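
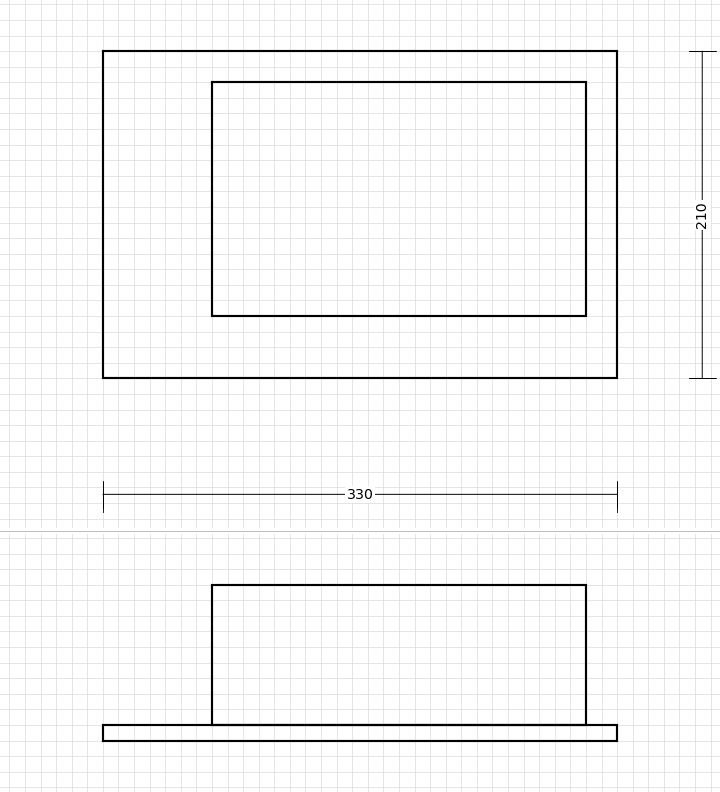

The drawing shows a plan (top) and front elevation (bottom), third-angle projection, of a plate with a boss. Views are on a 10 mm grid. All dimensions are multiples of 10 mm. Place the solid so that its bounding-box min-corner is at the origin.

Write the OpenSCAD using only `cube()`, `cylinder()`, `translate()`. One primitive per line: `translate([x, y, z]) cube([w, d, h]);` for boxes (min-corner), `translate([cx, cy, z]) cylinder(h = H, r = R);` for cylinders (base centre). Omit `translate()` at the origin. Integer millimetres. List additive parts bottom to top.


cube([330, 210, 10]);
translate([70, 40, 10]) cube([240, 150, 90]);


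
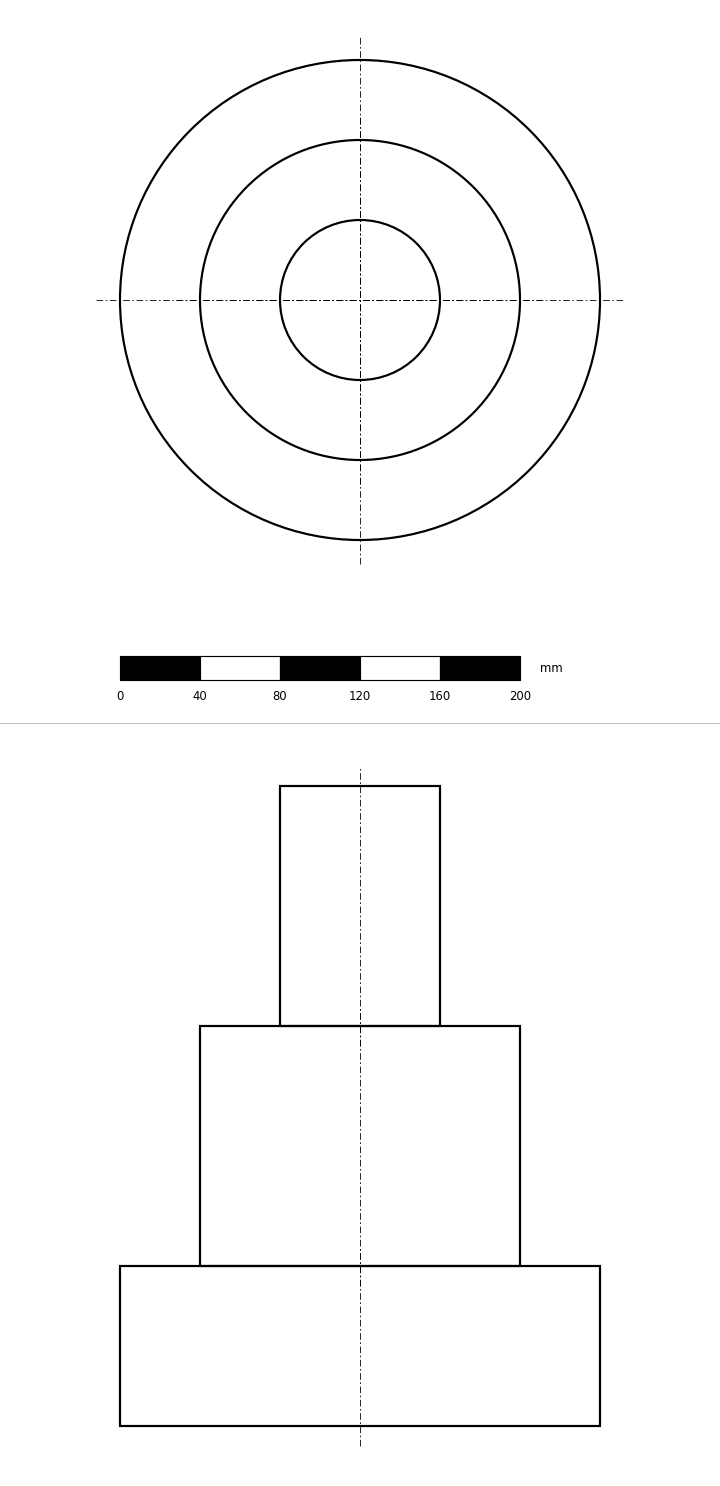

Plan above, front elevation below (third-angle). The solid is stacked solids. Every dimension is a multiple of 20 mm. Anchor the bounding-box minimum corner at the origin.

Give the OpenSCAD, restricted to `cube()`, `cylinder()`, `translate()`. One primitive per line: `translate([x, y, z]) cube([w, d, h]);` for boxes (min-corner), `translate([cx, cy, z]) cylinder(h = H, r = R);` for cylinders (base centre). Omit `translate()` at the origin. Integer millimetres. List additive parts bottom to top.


translate([120, 120, 0]) cylinder(h = 80, r = 120);
translate([120, 120, 80]) cylinder(h = 120, r = 80);
translate([120, 120, 200]) cylinder(h = 120, r = 40);


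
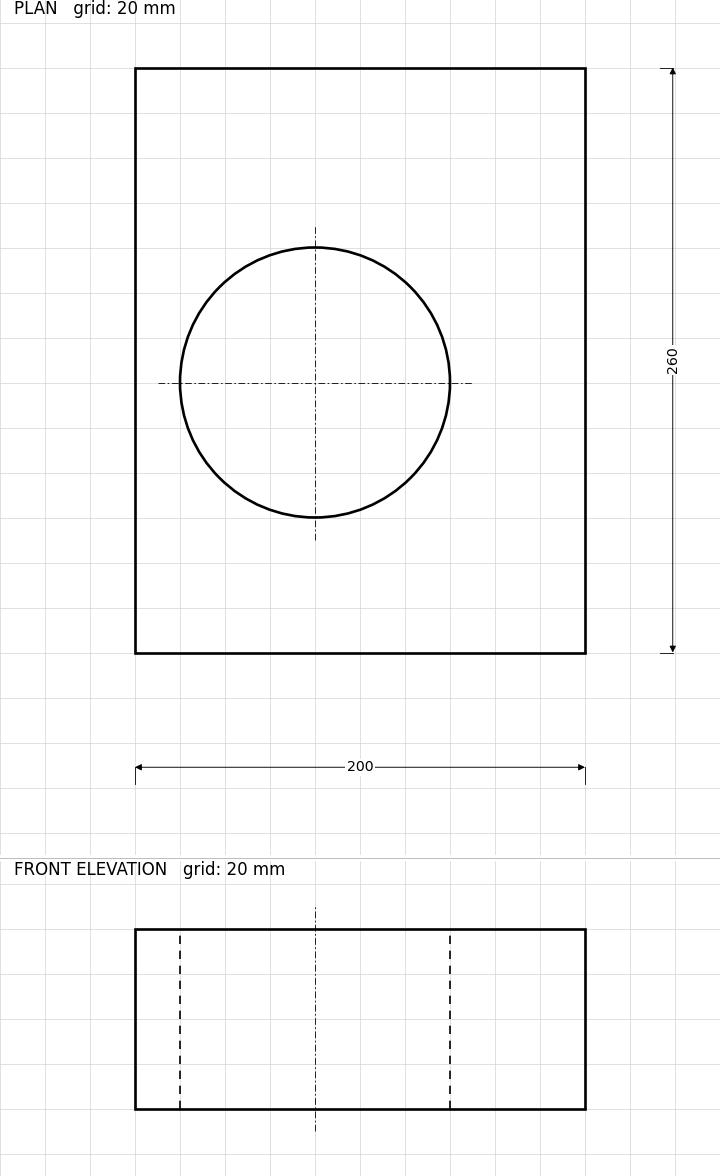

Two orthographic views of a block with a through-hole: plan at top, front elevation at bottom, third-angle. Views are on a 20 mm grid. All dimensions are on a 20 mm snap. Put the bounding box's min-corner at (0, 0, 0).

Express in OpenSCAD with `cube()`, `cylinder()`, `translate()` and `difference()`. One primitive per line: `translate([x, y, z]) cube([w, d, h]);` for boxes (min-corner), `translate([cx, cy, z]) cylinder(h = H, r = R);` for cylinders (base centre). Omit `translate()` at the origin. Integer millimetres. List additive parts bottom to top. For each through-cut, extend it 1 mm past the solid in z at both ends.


difference() {
  cube([200, 260, 80]);
  translate([80, 120, -1]) cylinder(h = 82, r = 60);
}


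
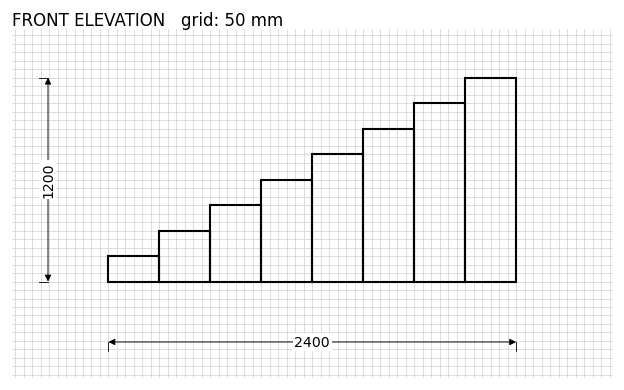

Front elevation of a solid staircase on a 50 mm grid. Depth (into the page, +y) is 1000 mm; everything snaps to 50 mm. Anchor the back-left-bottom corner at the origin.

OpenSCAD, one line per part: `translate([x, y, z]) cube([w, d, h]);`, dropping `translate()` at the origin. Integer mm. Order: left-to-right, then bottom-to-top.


cube([300, 1000, 150]);
translate([300, 0, 0]) cube([300, 1000, 300]);
translate([600, 0, 0]) cube([300, 1000, 450]);
translate([900, 0, 0]) cube([300, 1000, 600]);
translate([1200, 0, 0]) cube([300, 1000, 750]);
translate([1500, 0, 0]) cube([300, 1000, 900]);
translate([1800, 0, 0]) cube([300, 1000, 1050]);
translate([2100, 0, 0]) cube([300, 1000, 1200]);


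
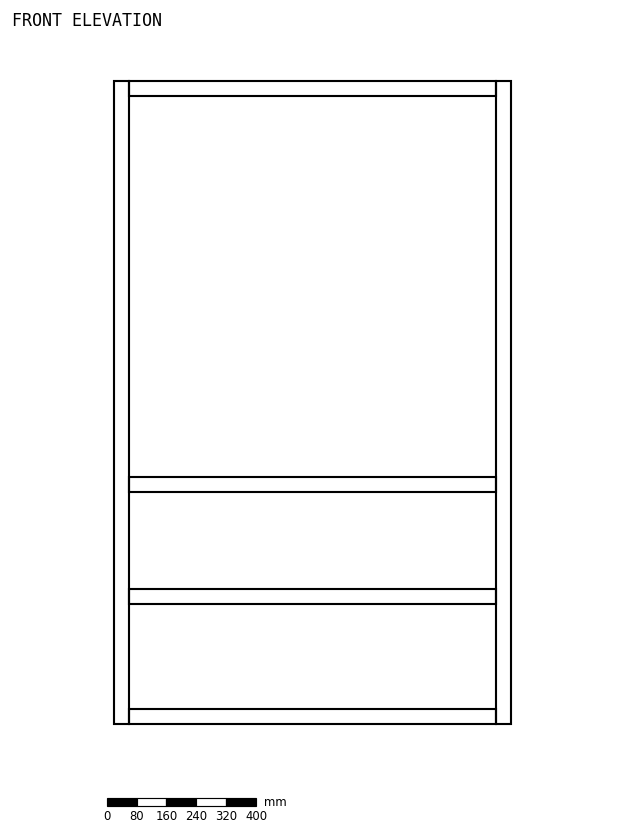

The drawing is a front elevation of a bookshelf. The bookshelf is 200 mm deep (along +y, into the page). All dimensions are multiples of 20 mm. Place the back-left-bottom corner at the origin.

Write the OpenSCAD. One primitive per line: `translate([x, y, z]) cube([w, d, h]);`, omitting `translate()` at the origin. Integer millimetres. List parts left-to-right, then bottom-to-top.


cube([40, 200, 1720]);
translate([40, 0, 0]) cube([980, 200, 40]);
translate([40, 0, 320]) cube([980, 200, 40]);
translate([40, 0, 620]) cube([980, 200, 40]);
translate([40, 0, 1680]) cube([980, 200, 40]);
translate([1020, 0, 0]) cube([40, 200, 1720]);


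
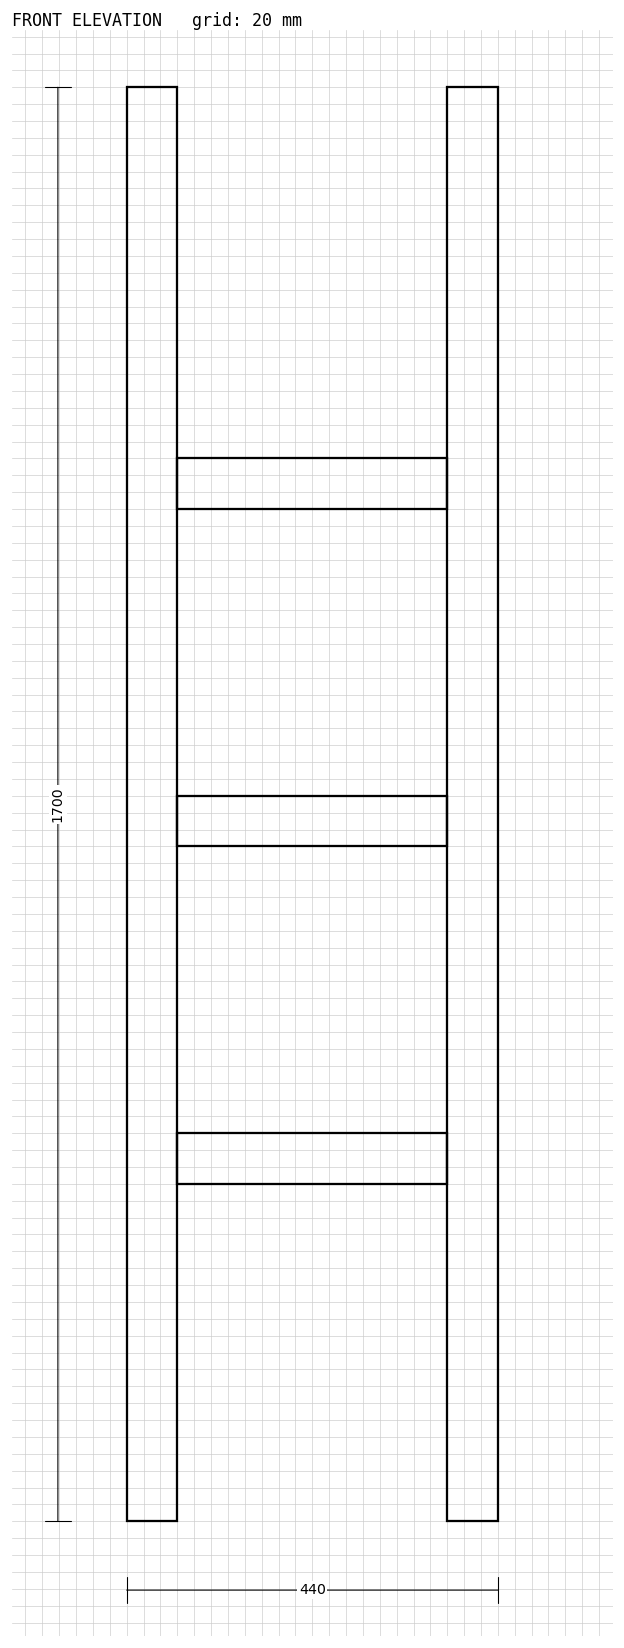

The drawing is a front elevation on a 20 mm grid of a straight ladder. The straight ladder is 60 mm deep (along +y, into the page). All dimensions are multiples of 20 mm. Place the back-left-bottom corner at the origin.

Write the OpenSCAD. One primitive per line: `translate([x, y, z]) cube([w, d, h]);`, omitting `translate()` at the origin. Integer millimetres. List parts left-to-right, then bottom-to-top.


cube([60, 60, 1700]);
translate([60, 0, 400]) cube([320, 60, 60]);
translate([60, 0, 800]) cube([320, 60, 60]);
translate([60, 0, 1200]) cube([320, 60, 60]);
translate([380, 0, 0]) cube([60, 60, 1700]);


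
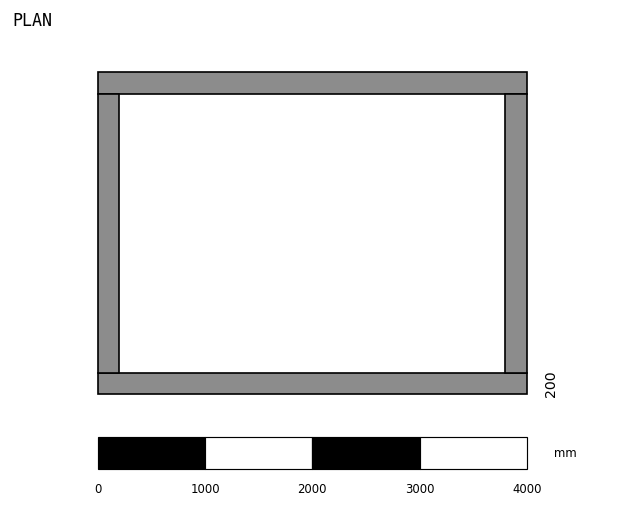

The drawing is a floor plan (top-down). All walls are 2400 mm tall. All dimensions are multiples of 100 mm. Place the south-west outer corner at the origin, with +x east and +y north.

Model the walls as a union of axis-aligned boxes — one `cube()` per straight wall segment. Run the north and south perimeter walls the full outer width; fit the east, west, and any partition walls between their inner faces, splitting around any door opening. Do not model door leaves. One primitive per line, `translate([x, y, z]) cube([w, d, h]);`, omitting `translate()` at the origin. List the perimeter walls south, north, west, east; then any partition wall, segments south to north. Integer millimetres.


cube([4000, 200, 2400]);
translate([0, 2800, 0]) cube([4000, 200, 2400]);
translate([0, 200, 0]) cube([200, 2600, 2400]);
translate([3800, 200, 0]) cube([200, 2600, 2400]);


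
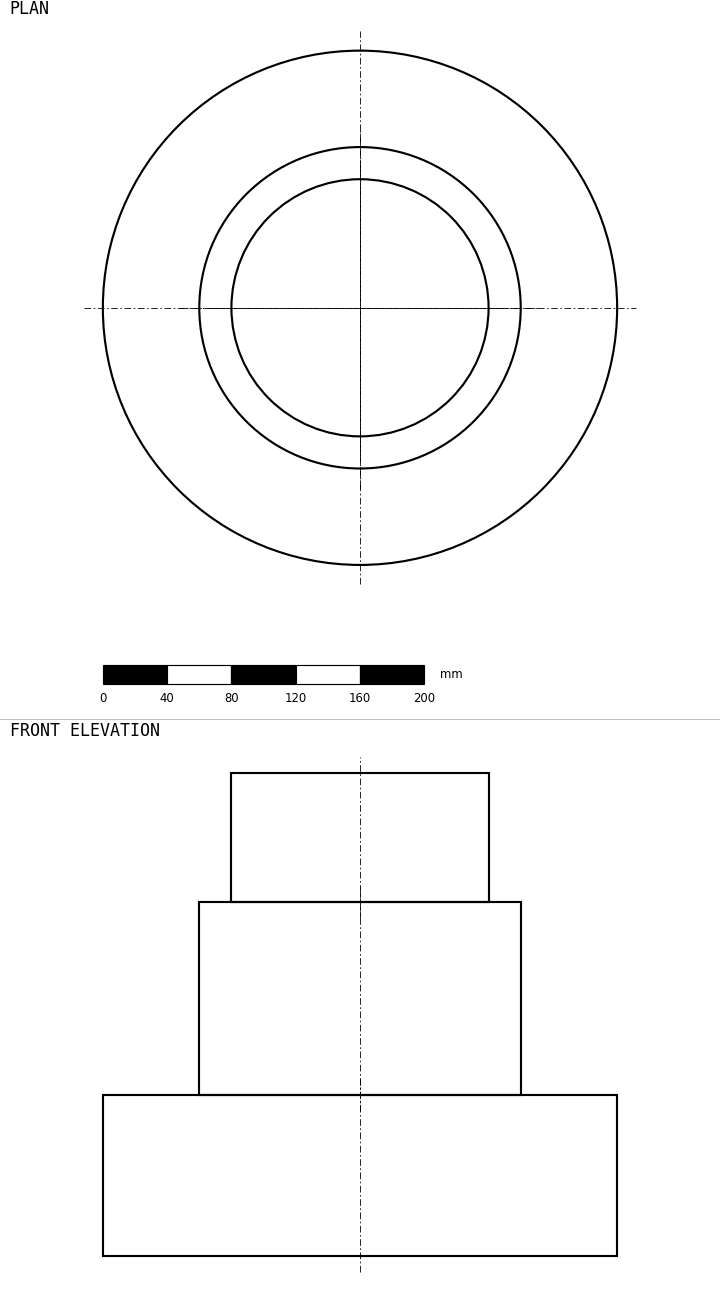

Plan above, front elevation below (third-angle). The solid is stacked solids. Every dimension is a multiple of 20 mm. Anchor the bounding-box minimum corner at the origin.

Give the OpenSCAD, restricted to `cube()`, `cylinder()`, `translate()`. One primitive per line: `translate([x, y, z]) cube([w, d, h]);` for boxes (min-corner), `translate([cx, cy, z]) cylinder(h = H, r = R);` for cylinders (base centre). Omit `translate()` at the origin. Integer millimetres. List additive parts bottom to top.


translate([160, 160, 0]) cylinder(h = 100, r = 160);
translate([160, 160, 100]) cylinder(h = 120, r = 100);
translate([160, 160, 220]) cylinder(h = 80, r = 80);


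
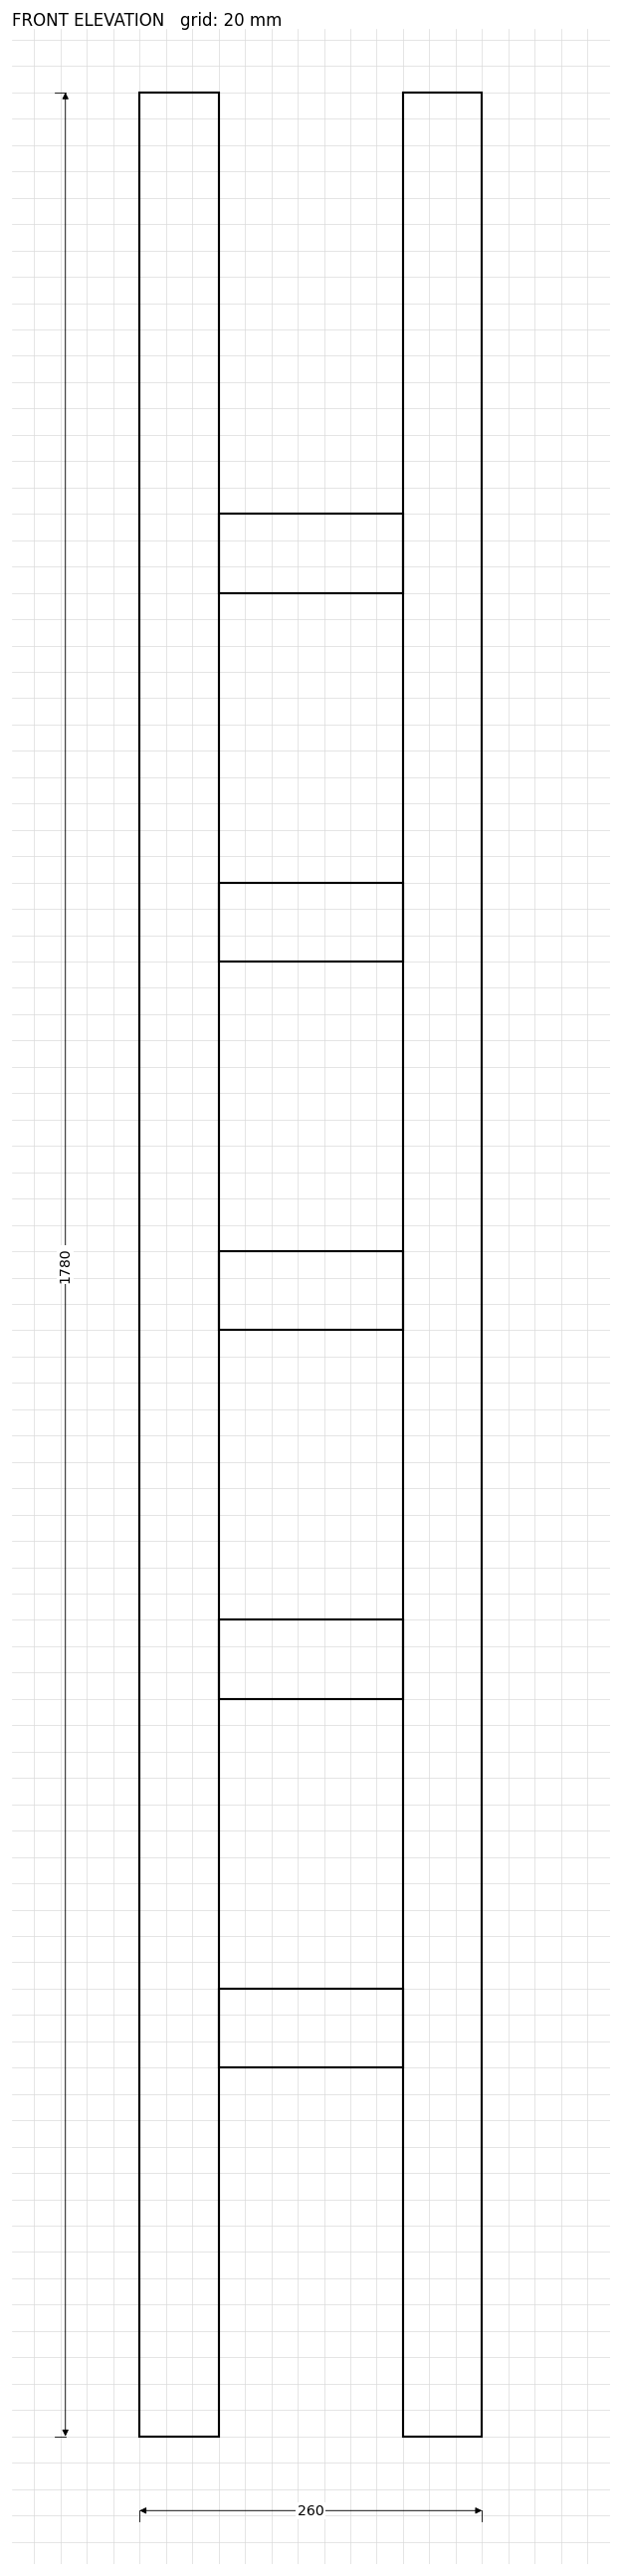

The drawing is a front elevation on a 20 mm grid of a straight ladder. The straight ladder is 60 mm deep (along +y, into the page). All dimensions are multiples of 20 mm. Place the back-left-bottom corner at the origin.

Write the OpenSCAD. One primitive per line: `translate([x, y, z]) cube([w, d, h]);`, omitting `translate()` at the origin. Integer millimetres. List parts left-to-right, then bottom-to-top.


cube([60, 60, 1780]);
translate([60, 0, 280]) cube([140, 60, 60]);
translate([60, 0, 560]) cube([140, 60, 60]);
translate([60, 0, 840]) cube([140, 60, 60]);
translate([60, 0, 1120]) cube([140, 60, 60]);
translate([60, 0, 1400]) cube([140, 60, 60]);
translate([200, 0, 0]) cube([60, 60, 1780]);


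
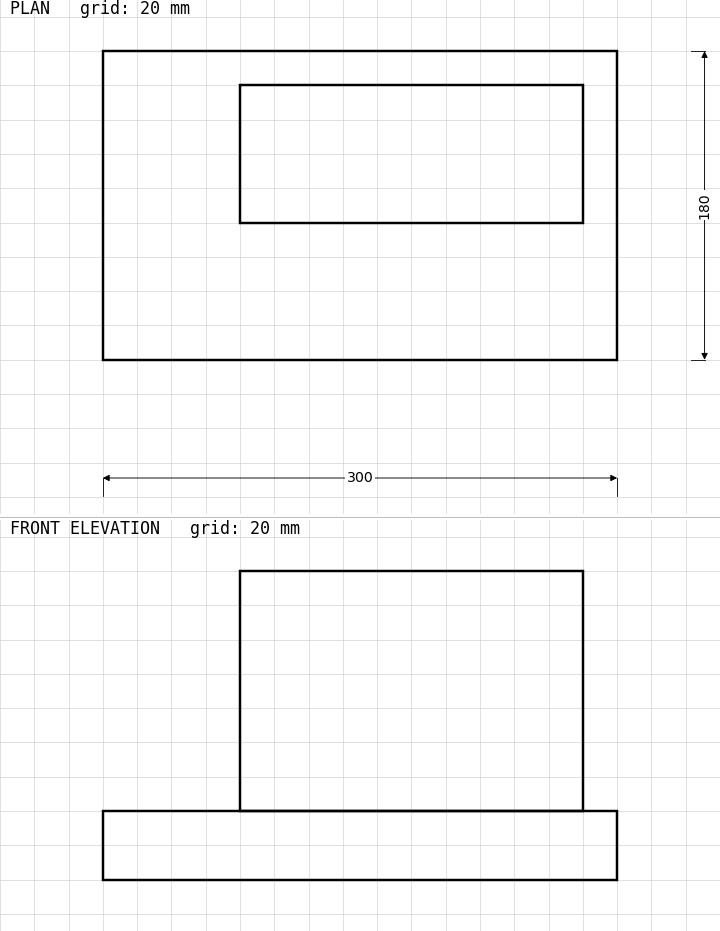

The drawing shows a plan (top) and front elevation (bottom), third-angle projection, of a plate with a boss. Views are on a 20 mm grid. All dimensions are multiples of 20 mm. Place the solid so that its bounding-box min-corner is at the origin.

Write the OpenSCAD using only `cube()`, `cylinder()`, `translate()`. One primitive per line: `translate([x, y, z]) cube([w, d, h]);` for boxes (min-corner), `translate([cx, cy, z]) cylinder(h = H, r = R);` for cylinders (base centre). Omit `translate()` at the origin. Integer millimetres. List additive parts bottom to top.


cube([300, 180, 40]);
translate([80, 80, 40]) cube([200, 80, 140]);


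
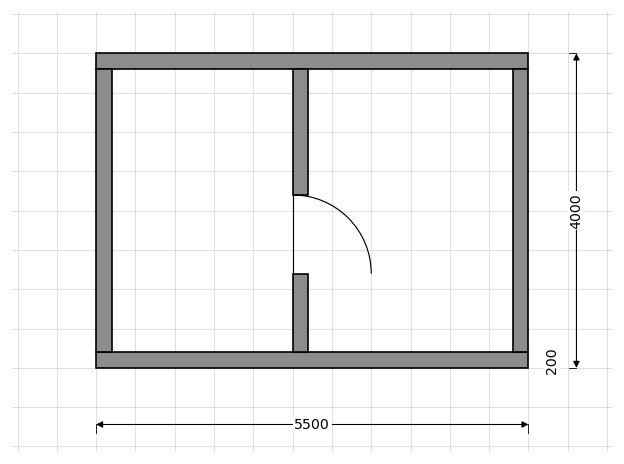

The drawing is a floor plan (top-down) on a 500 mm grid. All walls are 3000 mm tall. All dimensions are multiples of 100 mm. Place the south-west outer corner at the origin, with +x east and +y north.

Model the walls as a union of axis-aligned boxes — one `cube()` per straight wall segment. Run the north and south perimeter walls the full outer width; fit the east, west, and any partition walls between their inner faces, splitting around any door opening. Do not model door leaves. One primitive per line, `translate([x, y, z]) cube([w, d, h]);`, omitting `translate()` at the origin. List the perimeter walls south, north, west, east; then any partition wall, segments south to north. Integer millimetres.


cube([5500, 200, 3000]);
translate([0, 3800, 0]) cube([5500, 200, 3000]);
translate([0, 200, 0]) cube([200, 3600, 3000]);
translate([5300, 200, 0]) cube([200, 3600, 3000]);
translate([2500, 200, 0]) cube([200, 1000, 3000]);
translate([2500, 2200, 0]) cube([200, 1600, 3000]);


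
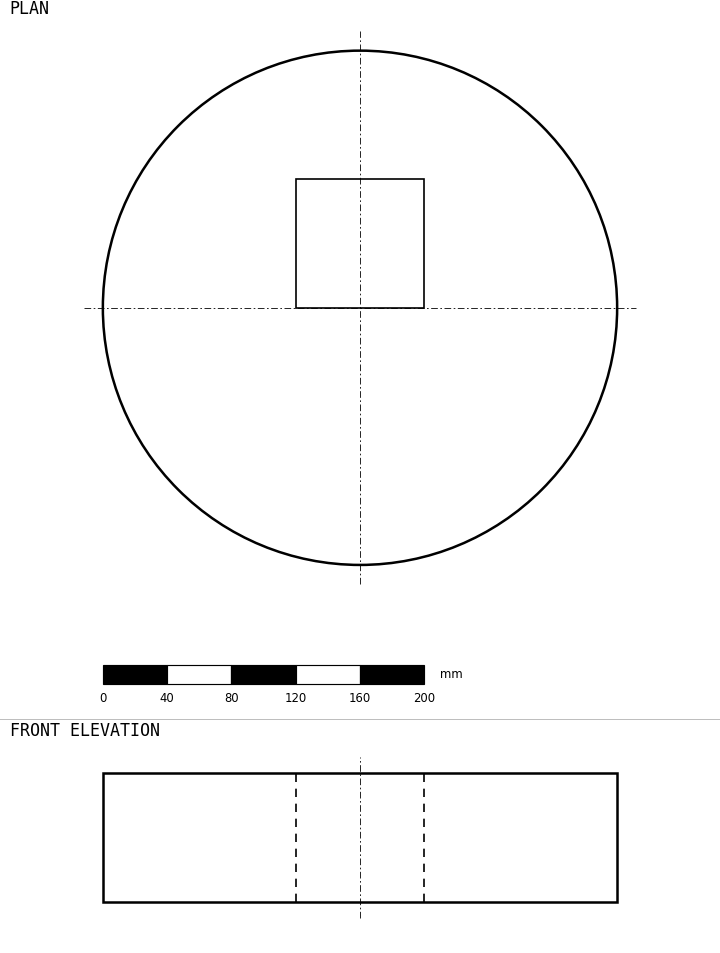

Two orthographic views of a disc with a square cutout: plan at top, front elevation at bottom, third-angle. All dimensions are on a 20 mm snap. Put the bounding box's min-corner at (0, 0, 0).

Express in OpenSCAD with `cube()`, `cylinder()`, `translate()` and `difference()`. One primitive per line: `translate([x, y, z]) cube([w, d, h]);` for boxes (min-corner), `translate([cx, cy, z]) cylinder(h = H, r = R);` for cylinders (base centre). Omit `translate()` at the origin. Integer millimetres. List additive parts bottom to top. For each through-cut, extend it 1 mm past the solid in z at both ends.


difference() {
  translate([160, 160, 0]) cylinder(h = 80, r = 160);
  translate([120, 160, -1]) cube([80, 80, 82]);
}


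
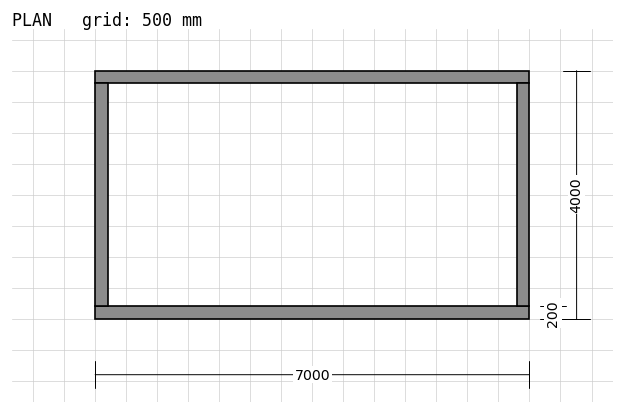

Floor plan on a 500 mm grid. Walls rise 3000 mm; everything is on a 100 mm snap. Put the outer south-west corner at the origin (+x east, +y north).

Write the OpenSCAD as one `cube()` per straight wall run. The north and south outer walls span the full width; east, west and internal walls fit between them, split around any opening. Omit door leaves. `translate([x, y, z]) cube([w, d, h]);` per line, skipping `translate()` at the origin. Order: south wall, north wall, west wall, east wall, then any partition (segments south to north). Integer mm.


cube([7000, 200, 3000]);
translate([0, 3800, 0]) cube([7000, 200, 3000]);
translate([0, 200, 0]) cube([200, 3600, 3000]);
translate([6800, 200, 0]) cube([200, 3600, 3000]);


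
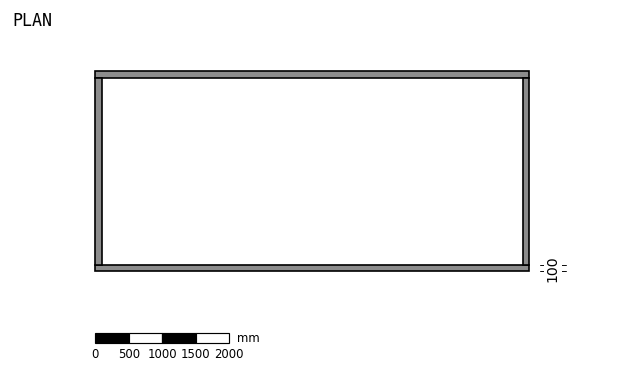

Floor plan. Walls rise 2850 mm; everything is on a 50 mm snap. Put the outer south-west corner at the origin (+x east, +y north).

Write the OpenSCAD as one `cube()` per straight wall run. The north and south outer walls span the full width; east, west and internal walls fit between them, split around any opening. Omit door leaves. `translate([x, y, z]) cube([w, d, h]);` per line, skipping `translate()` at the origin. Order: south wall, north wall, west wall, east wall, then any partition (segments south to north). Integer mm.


cube([6500, 100, 2850]);
translate([0, 2900, 0]) cube([6500, 100, 2850]);
translate([0, 100, 0]) cube([100, 2800, 2850]);
translate([6400, 100, 0]) cube([100, 2800, 2850]);


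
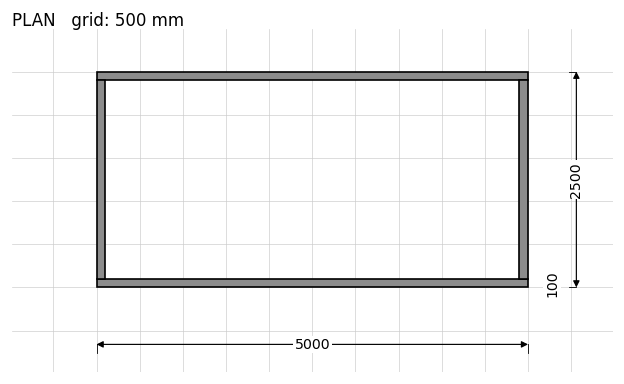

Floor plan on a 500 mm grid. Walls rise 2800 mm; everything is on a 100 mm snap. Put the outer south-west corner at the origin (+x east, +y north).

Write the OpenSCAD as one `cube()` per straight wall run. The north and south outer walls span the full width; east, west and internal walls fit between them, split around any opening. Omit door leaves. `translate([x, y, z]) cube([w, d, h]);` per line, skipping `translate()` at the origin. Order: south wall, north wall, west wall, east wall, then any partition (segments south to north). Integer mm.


cube([5000, 100, 2800]);
translate([0, 2400, 0]) cube([5000, 100, 2800]);
translate([0, 100, 0]) cube([100, 2300, 2800]);
translate([4900, 100, 0]) cube([100, 2300, 2800]);


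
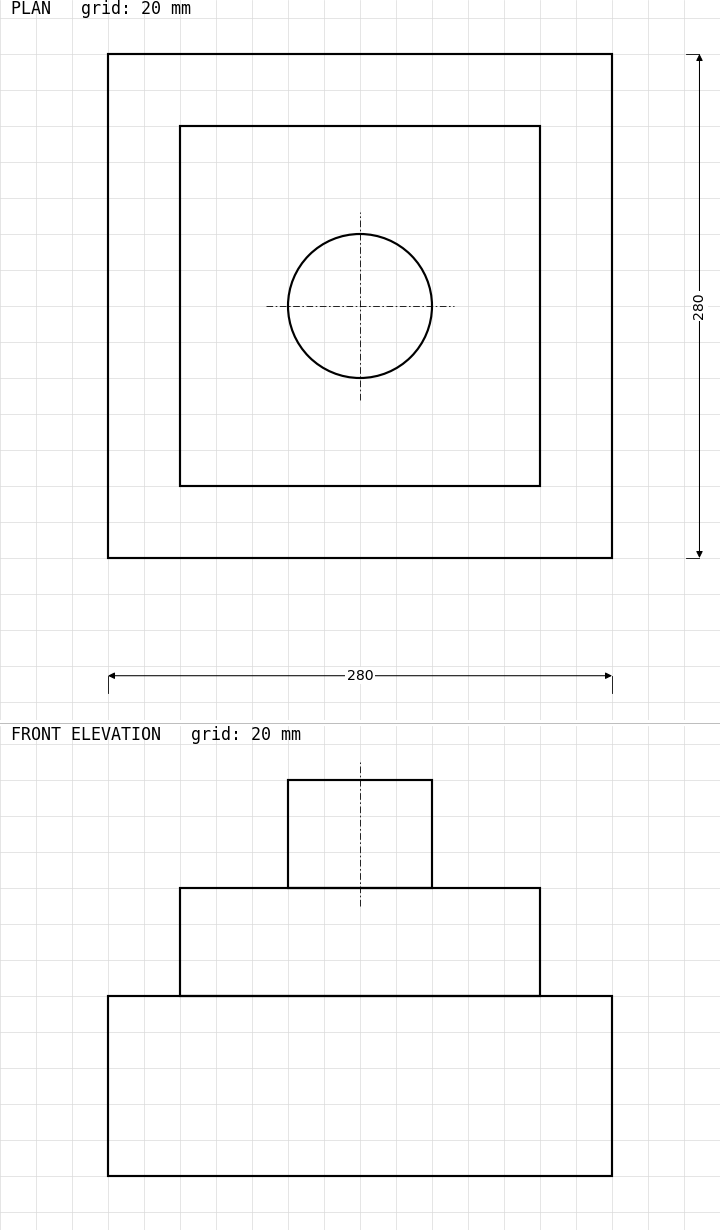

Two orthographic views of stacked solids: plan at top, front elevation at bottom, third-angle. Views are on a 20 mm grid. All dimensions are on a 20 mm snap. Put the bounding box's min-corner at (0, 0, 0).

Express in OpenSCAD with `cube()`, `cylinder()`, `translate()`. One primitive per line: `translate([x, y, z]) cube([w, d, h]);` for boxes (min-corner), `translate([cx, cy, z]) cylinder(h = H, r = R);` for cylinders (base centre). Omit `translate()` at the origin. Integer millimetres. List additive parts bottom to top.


cube([280, 280, 100]);
translate([40, 40, 100]) cube([200, 200, 60]);
translate([140, 140, 160]) cylinder(h = 60, r = 40);


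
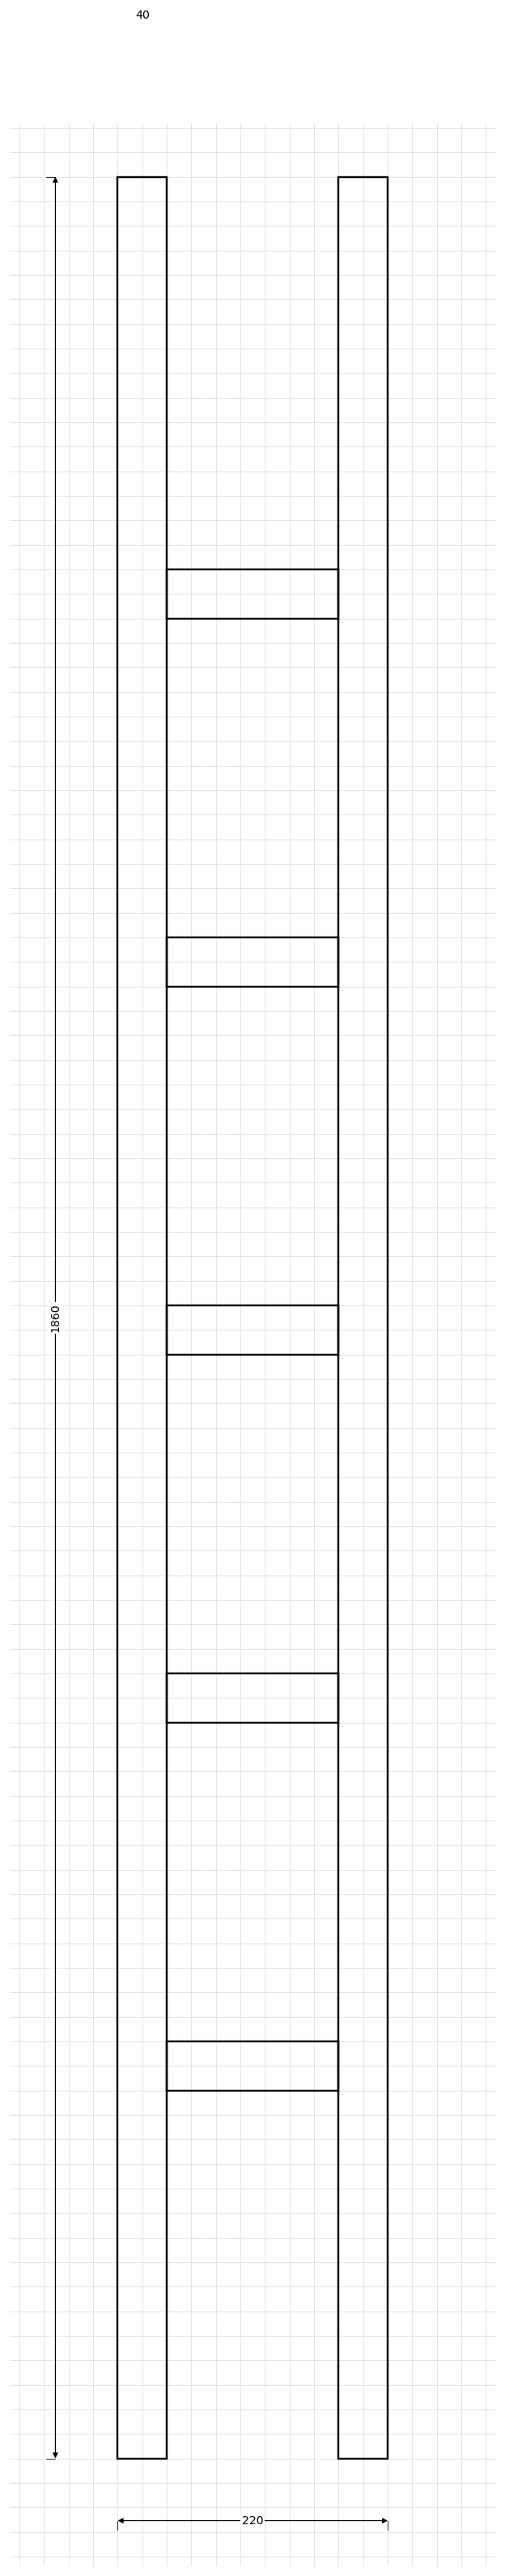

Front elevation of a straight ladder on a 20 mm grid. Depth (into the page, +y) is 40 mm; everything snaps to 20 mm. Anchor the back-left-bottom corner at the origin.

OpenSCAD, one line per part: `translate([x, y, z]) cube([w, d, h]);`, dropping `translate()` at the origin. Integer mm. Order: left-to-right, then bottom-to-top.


cube([40, 40, 1860]);
translate([40, 0, 300]) cube([140, 40, 40]);
translate([40, 0, 600]) cube([140, 40, 40]);
translate([40, 0, 900]) cube([140, 40, 40]);
translate([40, 0, 1200]) cube([140, 40, 40]);
translate([40, 0, 1500]) cube([140, 40, 40]);
translate([180, 0, 0]) cube([40, 40, 1860]);


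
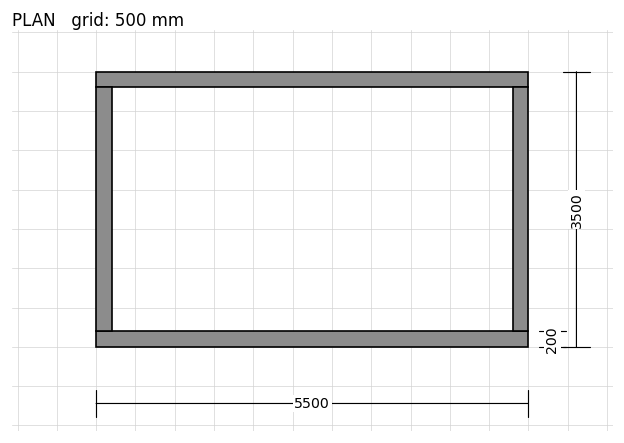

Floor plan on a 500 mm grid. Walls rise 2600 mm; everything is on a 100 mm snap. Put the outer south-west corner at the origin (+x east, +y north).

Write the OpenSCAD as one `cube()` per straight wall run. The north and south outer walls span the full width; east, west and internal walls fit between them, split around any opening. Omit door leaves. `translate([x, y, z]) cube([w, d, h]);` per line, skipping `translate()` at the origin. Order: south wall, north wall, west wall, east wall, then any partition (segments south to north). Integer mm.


cube([5500, 200, 2600]);
translate([0, 3300, 0]) cube([5500, 200, 2600]);
translate([0, 200, 0]) cube([200, 3100, 2600]);
translate([5300, 200, 0]) cube([200, 3100, 2600]);


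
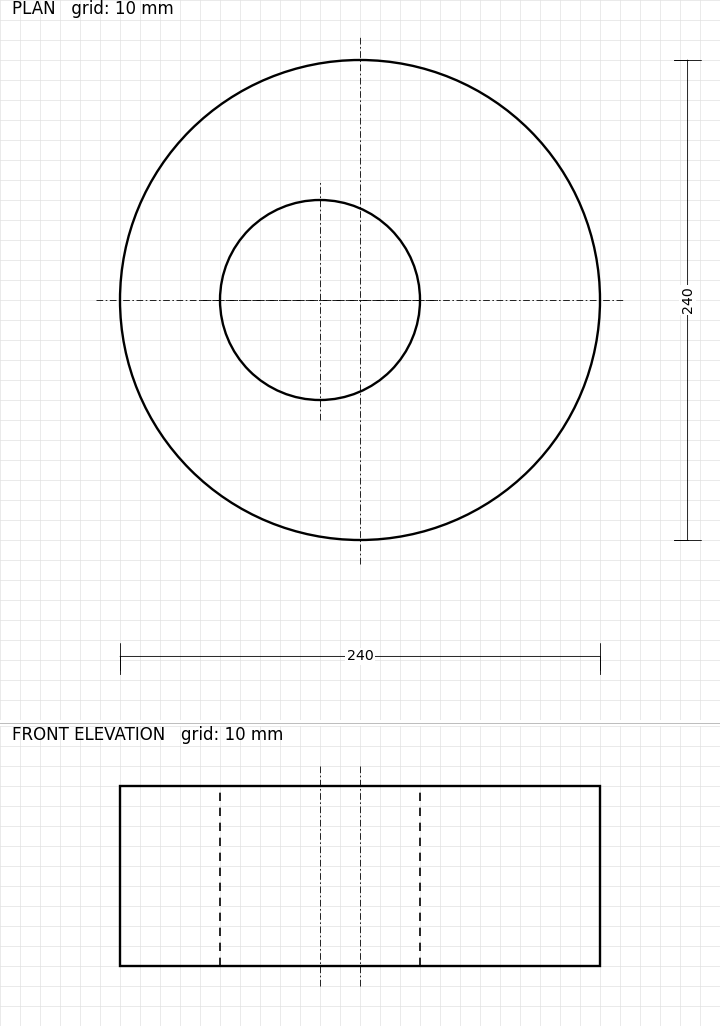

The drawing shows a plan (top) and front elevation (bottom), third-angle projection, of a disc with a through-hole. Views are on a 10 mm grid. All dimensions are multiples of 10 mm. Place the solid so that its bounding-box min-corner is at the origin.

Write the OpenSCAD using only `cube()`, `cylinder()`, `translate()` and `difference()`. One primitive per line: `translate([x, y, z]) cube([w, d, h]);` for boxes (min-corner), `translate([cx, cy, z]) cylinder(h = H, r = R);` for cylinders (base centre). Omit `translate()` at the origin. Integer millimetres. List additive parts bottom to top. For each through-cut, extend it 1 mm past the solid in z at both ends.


difference() {
  translate([120, 120, 0]) cylinder(h = 90, r = 120);
  translate([100, 120, -1]) cylinder(h = 92, r = 50);
}


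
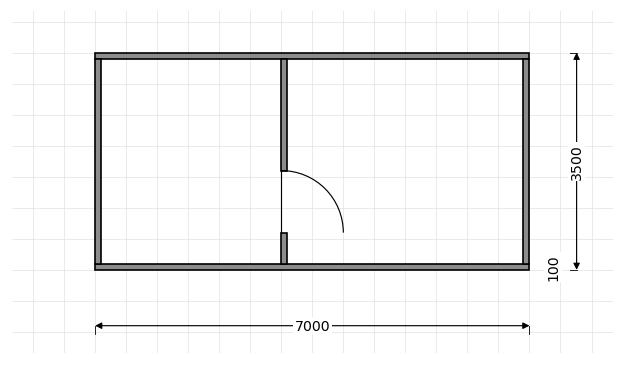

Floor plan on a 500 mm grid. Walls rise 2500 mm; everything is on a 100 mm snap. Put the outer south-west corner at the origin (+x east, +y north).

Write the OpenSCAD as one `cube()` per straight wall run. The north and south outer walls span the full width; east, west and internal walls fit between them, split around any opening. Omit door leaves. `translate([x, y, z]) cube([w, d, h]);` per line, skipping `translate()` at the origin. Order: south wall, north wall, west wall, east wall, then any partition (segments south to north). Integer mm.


cube([7000, 100, 2500]);
translate([0, 3400, 0]) cube([7000, 100, 2500]);
translate([0, 100, 0]) cube([100, 3300, 2500]);
translate([6900, 100, 0]) cube([100, 3300, 2500]);
translate([3000, 100, 0]) cube([100, 500, 2500]);
translate([3000, 1600, 0]) cube([100, 1800, 2500]);


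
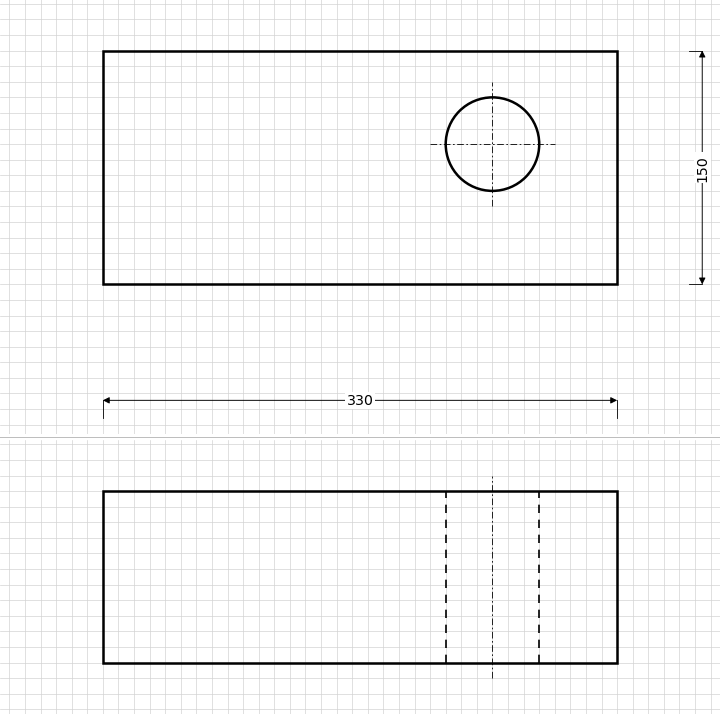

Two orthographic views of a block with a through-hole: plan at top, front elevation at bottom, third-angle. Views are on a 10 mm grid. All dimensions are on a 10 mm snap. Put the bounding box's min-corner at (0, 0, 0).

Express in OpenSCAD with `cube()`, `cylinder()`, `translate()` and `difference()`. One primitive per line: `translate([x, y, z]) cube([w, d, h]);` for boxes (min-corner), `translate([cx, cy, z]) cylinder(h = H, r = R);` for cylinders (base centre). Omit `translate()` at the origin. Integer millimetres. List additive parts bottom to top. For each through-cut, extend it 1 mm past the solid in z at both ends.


difference() {
  cube([330, 150, 110]);
  translate([250, 90, -1]) cylinder(h = 112, r = 30);
}


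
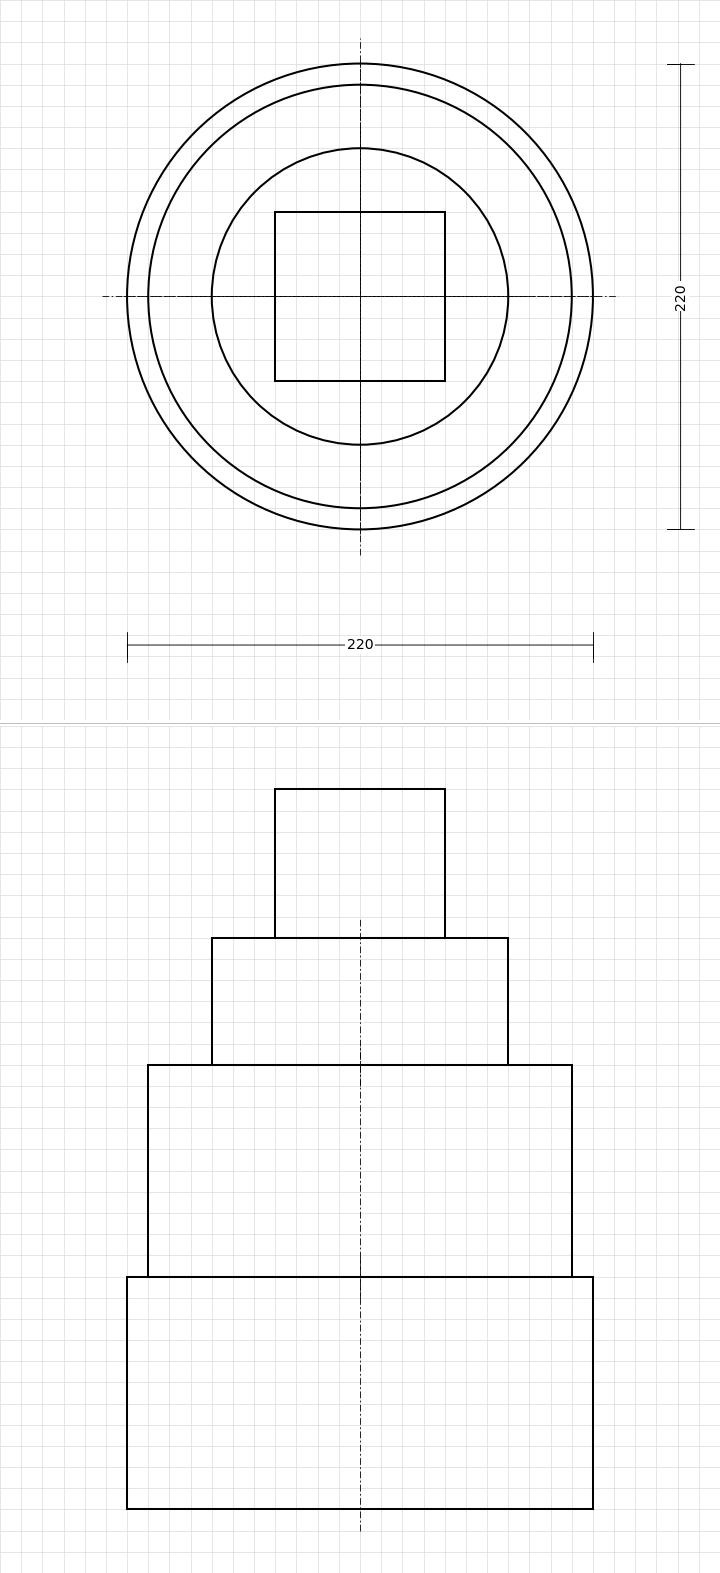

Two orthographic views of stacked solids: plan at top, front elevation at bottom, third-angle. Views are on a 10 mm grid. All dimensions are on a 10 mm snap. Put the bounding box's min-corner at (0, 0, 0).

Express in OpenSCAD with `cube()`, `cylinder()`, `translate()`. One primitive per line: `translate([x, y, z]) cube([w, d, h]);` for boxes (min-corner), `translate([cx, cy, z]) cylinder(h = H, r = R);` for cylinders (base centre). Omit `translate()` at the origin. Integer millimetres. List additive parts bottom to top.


translate([110, 110, 0]) cylinder(h = 110, r = 110);
translate([110, 110, 110]) cylinder(h = 100, r = 100);
translate([110, 110, 210]) cylinder(h = 60, r = 70);
translate([70, 70, 270]) cube([80, 80, 70]);


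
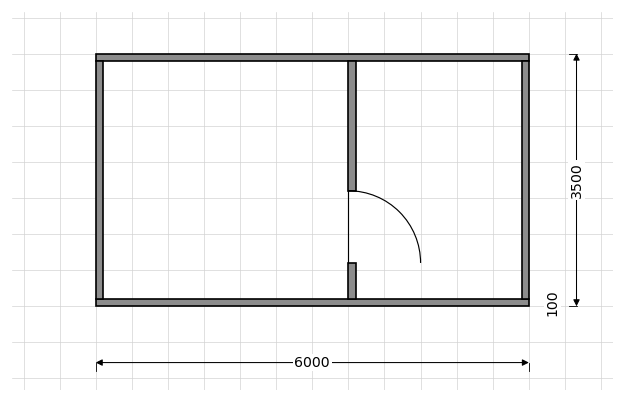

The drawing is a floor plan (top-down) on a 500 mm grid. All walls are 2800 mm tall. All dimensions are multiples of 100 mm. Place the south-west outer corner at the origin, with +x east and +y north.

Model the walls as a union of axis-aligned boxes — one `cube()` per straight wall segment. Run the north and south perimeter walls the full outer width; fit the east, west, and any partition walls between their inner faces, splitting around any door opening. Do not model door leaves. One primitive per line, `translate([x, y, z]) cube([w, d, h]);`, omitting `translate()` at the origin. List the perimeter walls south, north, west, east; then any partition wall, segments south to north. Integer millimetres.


cube([6000, 100, 2800]);
translate([0, 3400, 0]) cube([6000, 100, 2800]);
translate([0, 100, 0]) cube([100, 3300, 2800]);
translate([5900, 100, 0]) cube([100, 3300, 2800]);
translate([3500, 100, 0]) cube([100, 500, 2800]);
translate([3500, 1600, 0]) cube([100, 1800, 2800]);


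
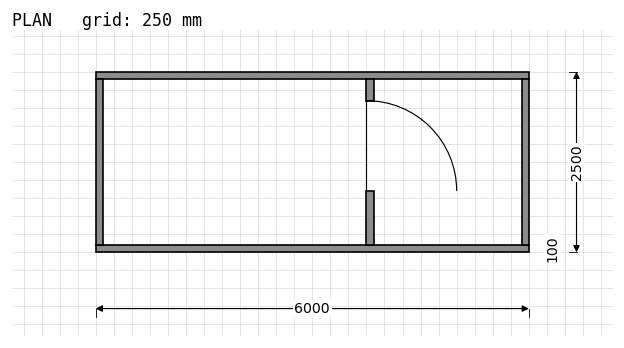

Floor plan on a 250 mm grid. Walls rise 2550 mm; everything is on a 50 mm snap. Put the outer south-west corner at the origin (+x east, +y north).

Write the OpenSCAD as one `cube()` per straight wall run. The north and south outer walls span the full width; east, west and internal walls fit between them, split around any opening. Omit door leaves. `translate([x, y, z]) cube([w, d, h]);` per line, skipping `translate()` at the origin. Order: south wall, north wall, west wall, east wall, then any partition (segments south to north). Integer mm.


cube([6000, 100, 2550]);
translate([0, 2400, 0]) cube([6000, 100, 2550]);
translate([0, 100, 0]) cube([100, 2300, 2550]);
translate([5900, 100, 0]) cube([100, 2300, 2550]);
translate([3750, 100, 0]) cube([100, 750, 2550]);
translate([3750, 2100, 0]) cube([100, 300, 2550]);


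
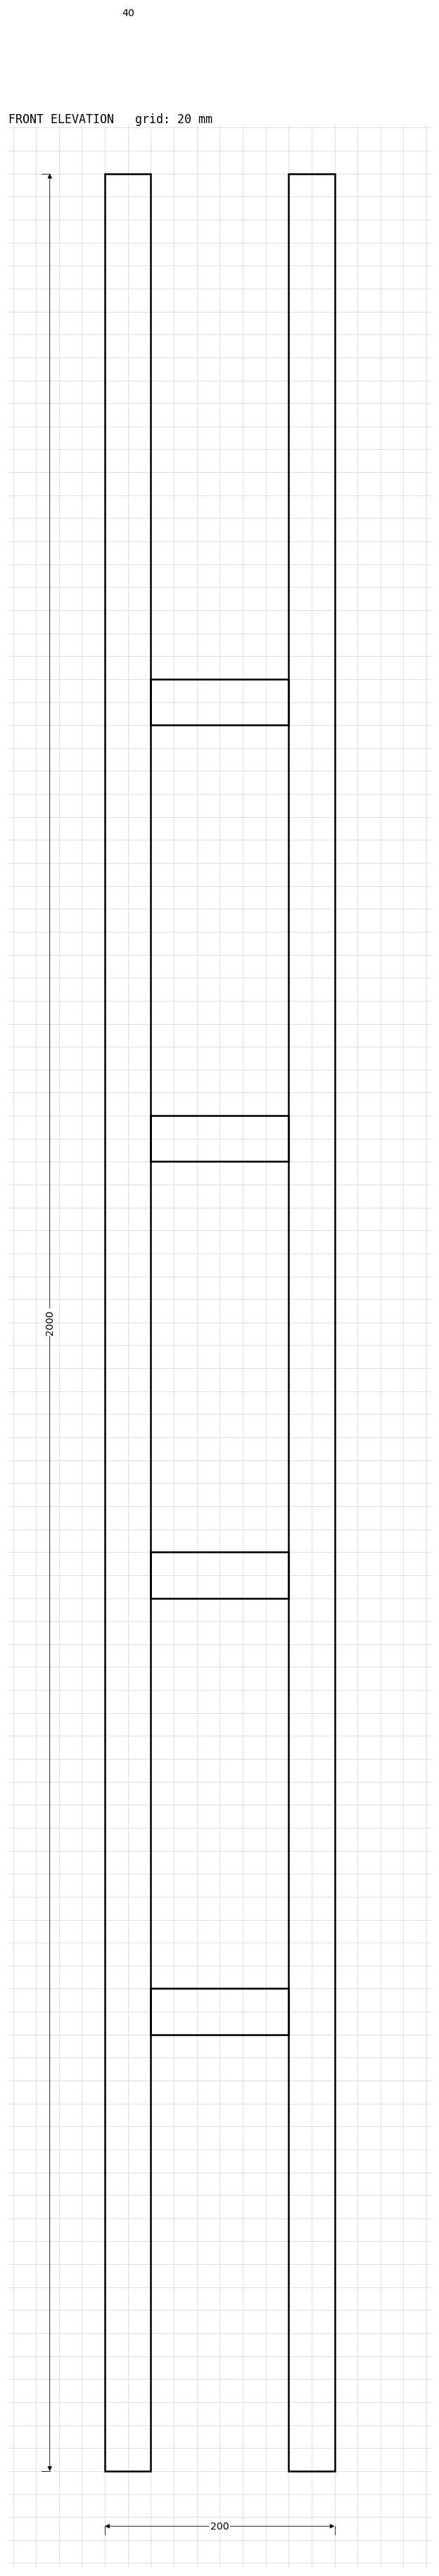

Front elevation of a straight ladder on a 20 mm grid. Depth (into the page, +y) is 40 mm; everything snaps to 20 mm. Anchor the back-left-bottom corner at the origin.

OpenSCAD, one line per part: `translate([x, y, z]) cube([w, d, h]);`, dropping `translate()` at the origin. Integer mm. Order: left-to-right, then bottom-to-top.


cube([40, 40, 2000]);
translate([40, 0, 380]) cube([120, 40, 40]);
translate([40, 0, 760]) cube([120, 40, 40]);
translate([40, 0, 1140]) cube([120, 40, 40]);
translate([40, 0, 1520]) cube([120, 40, 40]);
translate([160, 0, 0]) cube([40, 40, 2000]);


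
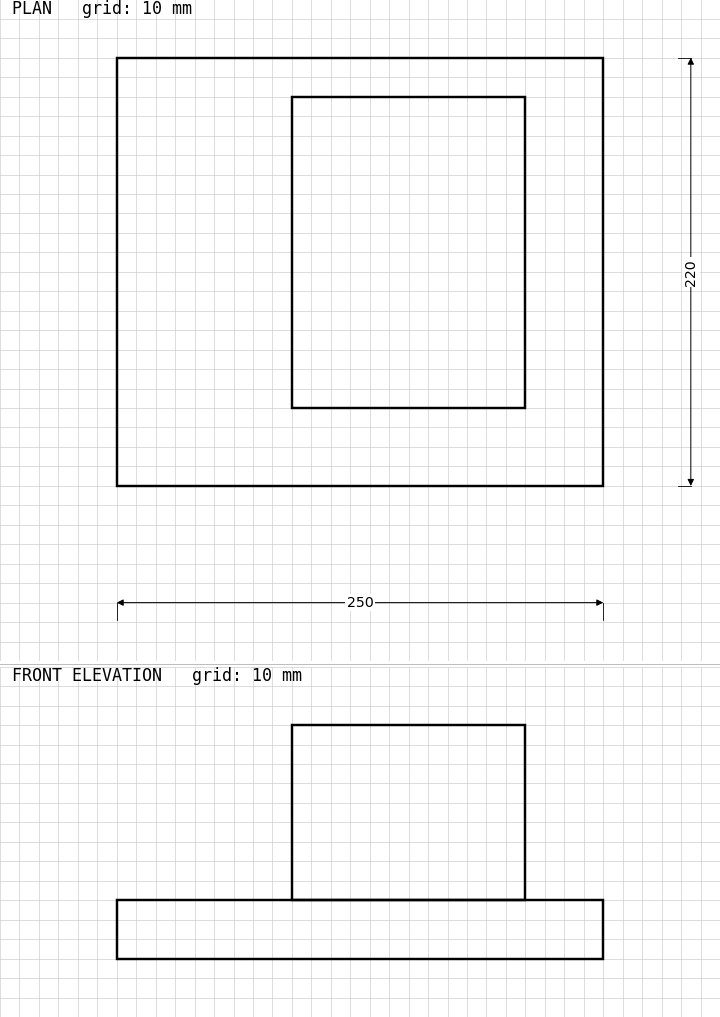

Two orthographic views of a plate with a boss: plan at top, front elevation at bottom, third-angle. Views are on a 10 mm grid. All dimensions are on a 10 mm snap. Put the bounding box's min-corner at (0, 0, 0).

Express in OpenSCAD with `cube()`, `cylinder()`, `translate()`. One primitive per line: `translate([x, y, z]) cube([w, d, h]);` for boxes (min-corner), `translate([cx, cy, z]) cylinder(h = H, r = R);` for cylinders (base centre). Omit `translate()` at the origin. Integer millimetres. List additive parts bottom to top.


cube([250, 220, 30]);
translate([90, 40, 30]) cube([120, 160, 90]);


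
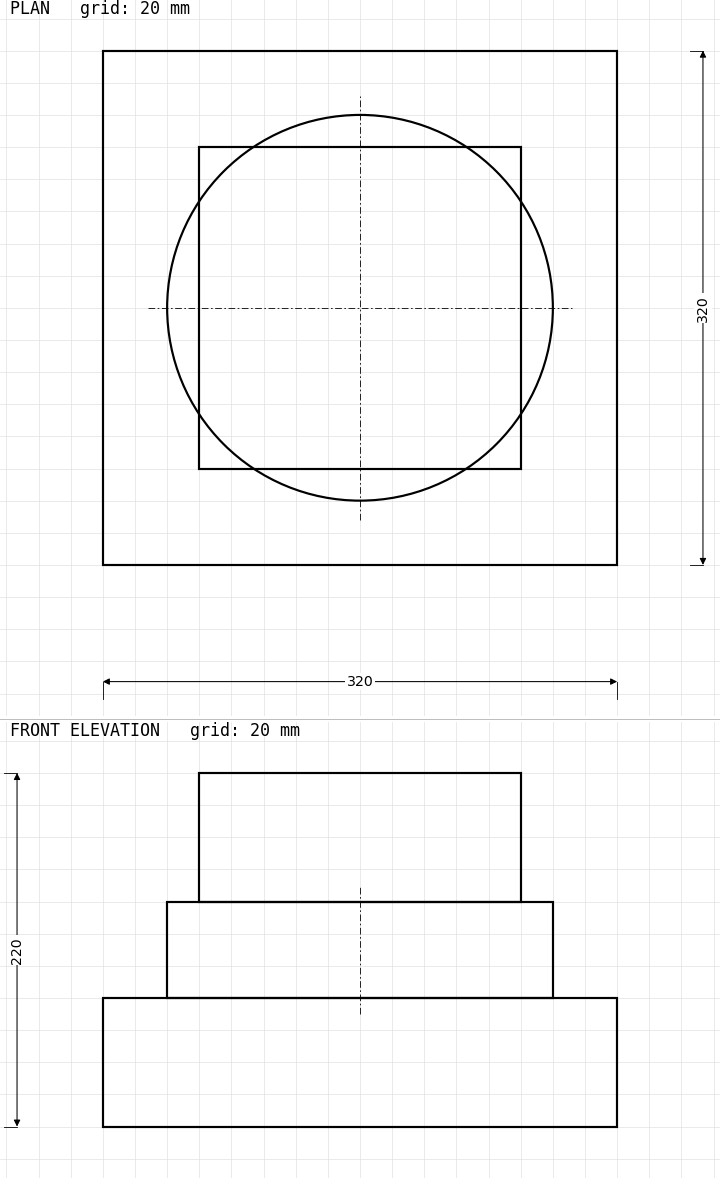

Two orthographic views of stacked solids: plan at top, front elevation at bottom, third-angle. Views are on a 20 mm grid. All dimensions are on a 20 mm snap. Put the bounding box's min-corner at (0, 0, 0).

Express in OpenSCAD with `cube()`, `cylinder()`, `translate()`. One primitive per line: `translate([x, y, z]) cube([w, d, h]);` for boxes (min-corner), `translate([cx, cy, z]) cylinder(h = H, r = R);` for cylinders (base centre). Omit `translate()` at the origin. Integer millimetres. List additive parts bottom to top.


cube([320, 320, 80]);
translate([160, 160, 80]) cylinder(h = 60, r = 120);
translate([60, 60, 140]) cube([200, 200, 80]);


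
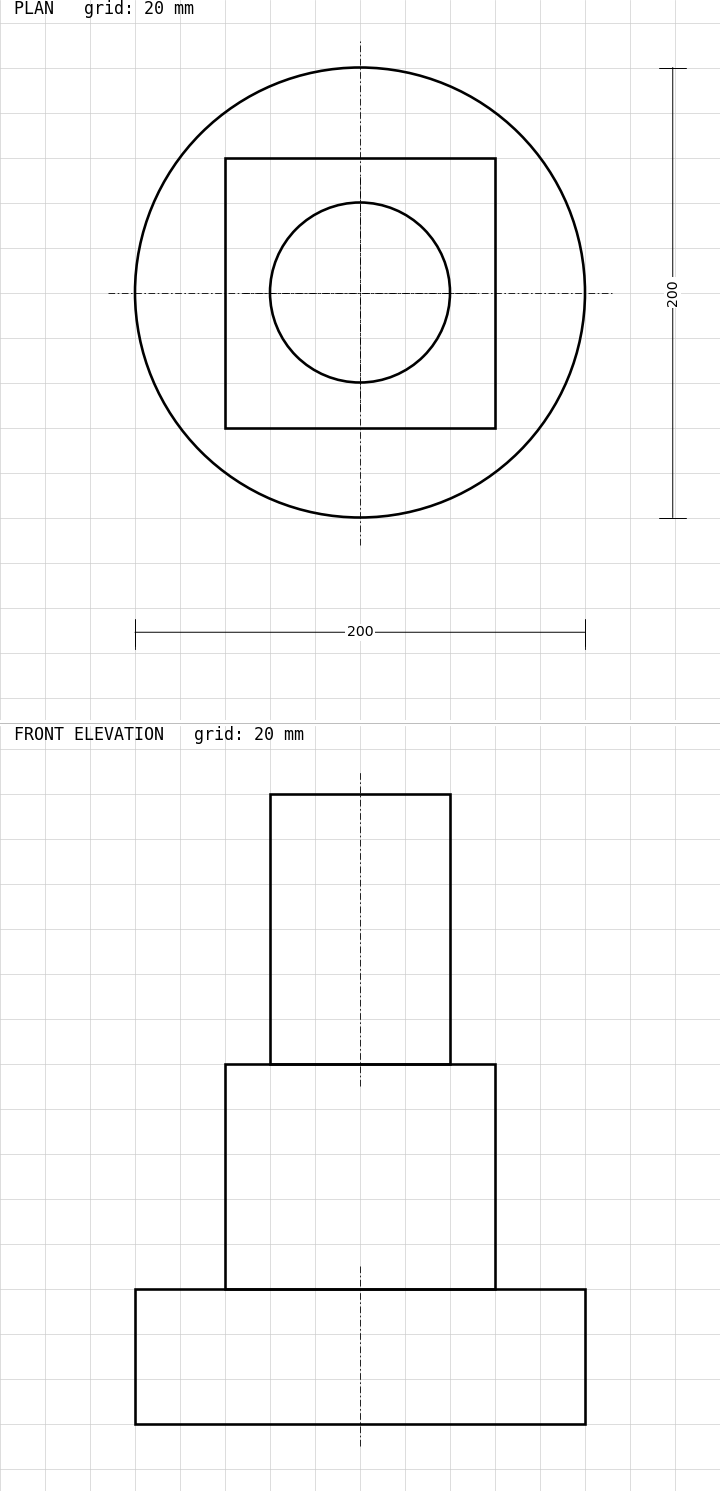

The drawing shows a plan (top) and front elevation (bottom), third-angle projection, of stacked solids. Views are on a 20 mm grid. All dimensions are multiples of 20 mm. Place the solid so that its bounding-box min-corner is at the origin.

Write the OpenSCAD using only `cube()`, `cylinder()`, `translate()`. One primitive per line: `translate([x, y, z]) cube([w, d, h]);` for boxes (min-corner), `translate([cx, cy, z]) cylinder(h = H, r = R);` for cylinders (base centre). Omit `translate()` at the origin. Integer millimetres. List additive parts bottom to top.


translate([100, 100, 0]) cylinder(h = 60, r = 100);
translate([40, 40, 60]) cube([120, 120, 100]);
translate([100, 100, 160]) cylinder(h = 120, r = 40);


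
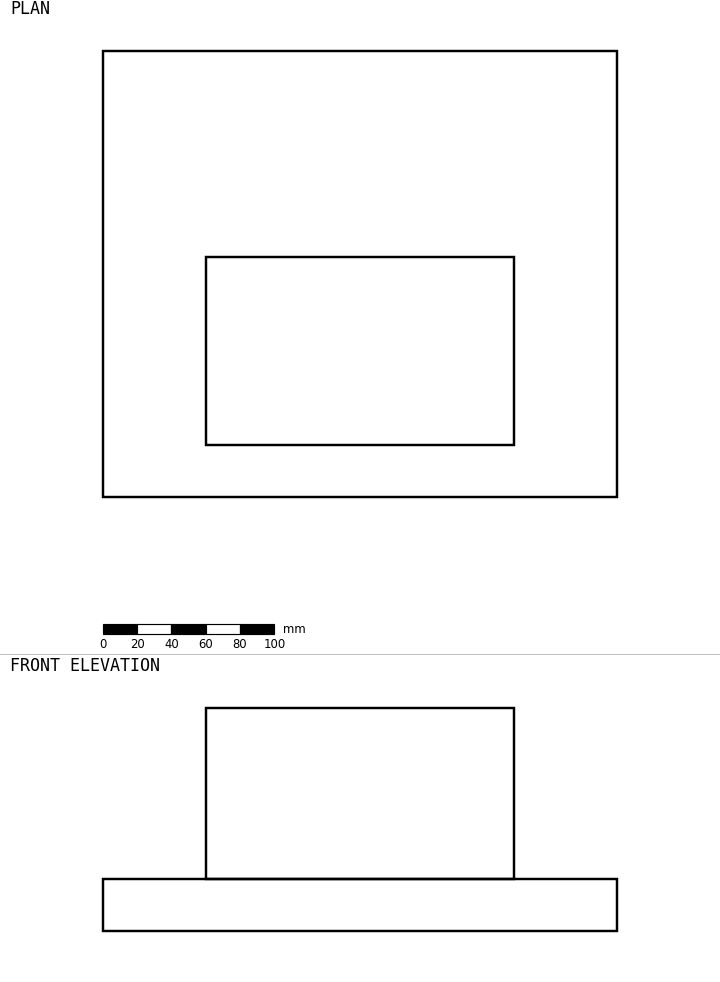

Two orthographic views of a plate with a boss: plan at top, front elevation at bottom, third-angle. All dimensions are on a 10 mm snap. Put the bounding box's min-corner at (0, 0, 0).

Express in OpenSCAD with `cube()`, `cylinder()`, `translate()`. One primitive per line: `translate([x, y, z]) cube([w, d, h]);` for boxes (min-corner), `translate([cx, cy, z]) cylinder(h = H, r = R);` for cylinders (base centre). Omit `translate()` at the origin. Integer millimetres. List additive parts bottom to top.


cube([300, 260, 30]);
translate([60, 30, 30]) cube([180, 110, 100]);


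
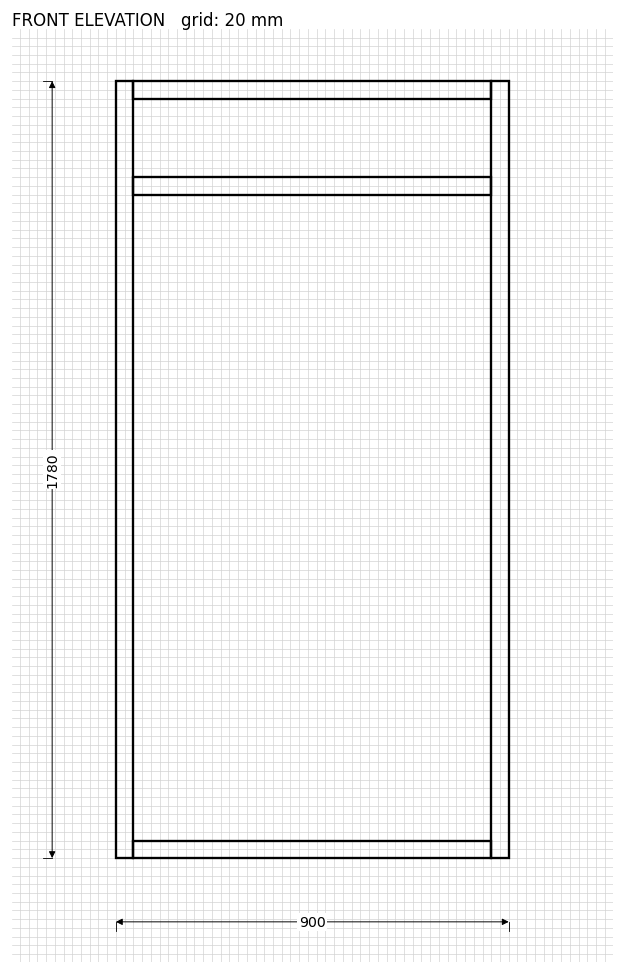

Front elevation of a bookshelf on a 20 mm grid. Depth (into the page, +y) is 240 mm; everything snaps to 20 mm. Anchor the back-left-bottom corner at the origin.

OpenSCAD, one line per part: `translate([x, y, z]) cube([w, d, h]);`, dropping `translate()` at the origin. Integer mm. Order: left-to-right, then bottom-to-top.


cube([40, 240, 1780]);
translate([40, 0, 0]) cube([820, 240, 40]);
translate([40, 0, 1520]) cube([820, 240, 40]);
translate([40, 0, 1740]) cube([820, 240, 40]);
translate([860, 0, 0]) cube([40, 240, 1780]);


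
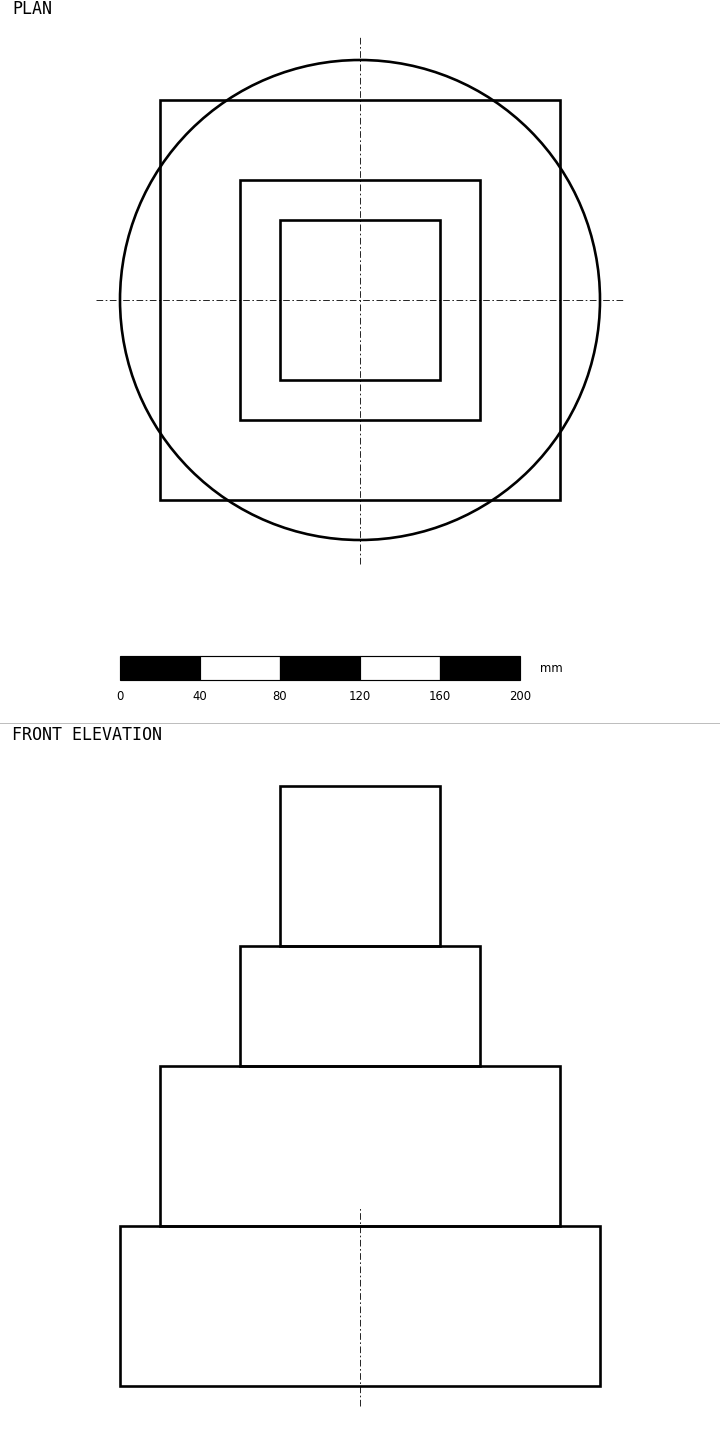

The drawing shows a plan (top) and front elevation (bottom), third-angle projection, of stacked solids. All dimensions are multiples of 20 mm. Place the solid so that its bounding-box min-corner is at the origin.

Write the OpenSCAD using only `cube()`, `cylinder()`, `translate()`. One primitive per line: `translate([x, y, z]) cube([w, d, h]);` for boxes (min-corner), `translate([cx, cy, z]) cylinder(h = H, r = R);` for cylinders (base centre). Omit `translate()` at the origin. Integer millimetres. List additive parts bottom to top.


translate([120, 120, 0]) cylinder(h = 80, r = 120);
translate([20, 20, 80]) cube([200, 200, 80]);
translate([60, 60, 160]) cube([120, 120, 60]);
translate([80, 80, 220]) cube([80, 80, 80]);


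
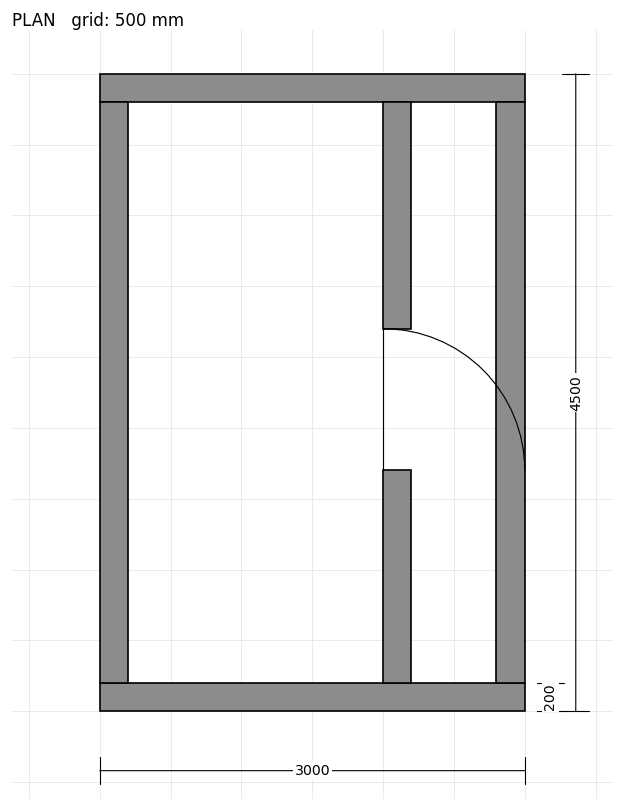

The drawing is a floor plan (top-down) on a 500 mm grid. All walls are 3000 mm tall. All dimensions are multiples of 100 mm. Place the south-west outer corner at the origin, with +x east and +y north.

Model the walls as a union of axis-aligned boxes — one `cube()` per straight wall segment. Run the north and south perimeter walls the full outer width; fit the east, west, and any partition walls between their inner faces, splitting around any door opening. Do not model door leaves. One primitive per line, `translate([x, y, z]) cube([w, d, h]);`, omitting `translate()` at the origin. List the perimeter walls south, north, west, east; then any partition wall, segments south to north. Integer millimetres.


cube([3000, 200, 3000]);
translate([0, 4300, 0]) cube([3000, 200, 3000]);
translate([0, 200, 0]) cube([200, 4100, 3000]);
translate([2800, 200, 0]) cube([200, 4100, 3000]);
translate([2000, 200, 0]) cube([200, 1500, 3000]);
translate([2000, 2700, 0]) cube([200, 1600, 3000]);


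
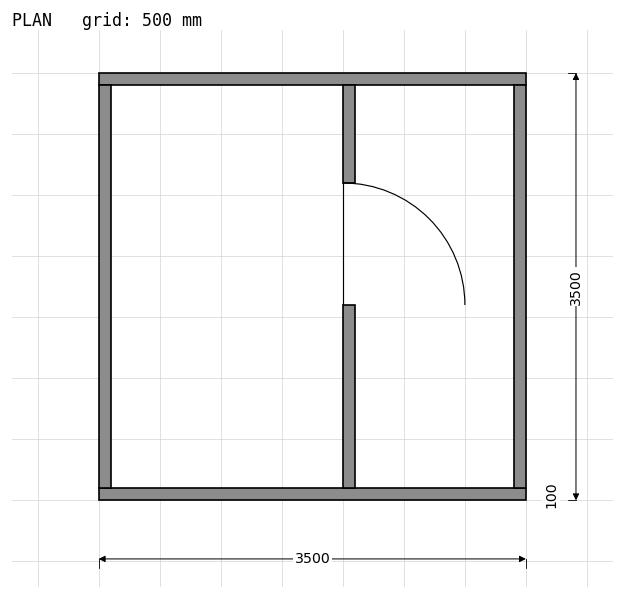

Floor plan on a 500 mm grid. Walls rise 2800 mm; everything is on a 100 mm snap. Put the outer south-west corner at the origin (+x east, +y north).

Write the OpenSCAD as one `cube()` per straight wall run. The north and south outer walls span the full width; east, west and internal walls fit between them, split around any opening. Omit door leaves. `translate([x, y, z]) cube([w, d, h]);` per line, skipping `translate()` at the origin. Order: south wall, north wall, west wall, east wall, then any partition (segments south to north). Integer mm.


cube([3500, 100, 2800]);
translate([0, 3400, 0]) cube([3500, 100, 2800]);
translate([0, 100, 0]) cube([100, 3300, 2800]);
translate([3400, 100, 0]) cube([100, 3300, 2800]);
translate([2000, 100, 0]) cube([100, 1500, 2800]);
translate([2000, 2600, 0]) cube([100, 800, 2800]);


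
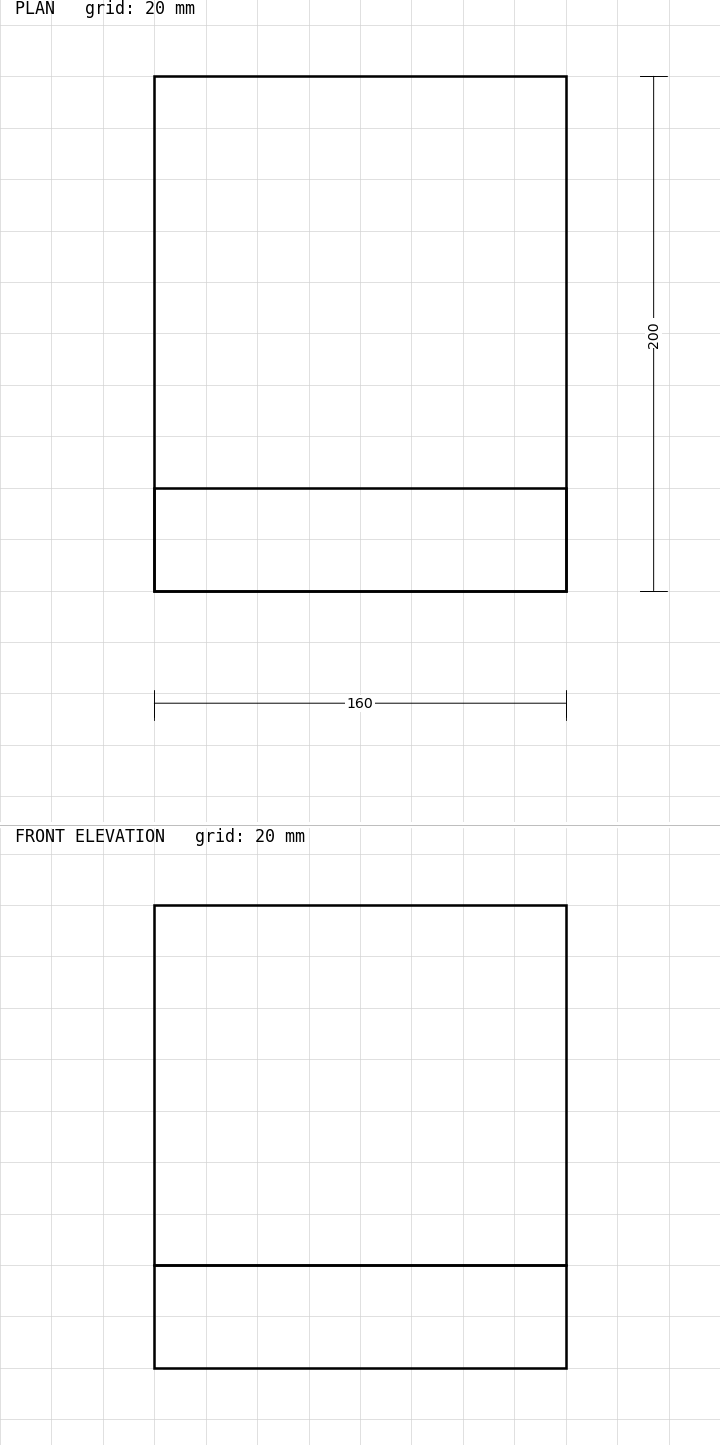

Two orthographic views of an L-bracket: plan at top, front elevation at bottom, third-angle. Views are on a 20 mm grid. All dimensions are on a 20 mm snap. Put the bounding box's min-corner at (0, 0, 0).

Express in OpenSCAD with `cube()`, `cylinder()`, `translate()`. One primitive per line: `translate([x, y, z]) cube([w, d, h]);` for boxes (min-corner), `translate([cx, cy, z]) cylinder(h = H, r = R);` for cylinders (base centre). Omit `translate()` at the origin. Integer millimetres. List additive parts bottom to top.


cube([160, 200, 40]);
translate([0, 0, 40]) cube([160, 40, 140]);
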